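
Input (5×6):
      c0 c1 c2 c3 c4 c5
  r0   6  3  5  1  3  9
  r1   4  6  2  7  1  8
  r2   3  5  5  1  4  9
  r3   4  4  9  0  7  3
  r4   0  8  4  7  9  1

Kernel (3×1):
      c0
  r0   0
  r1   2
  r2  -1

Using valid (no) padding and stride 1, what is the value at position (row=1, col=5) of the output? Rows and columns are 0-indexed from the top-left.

The receptive field on the input at this output position is [8 / 9 / 3]. Elementwise product with the kernel and sum: 9·2 + 3·-1.

15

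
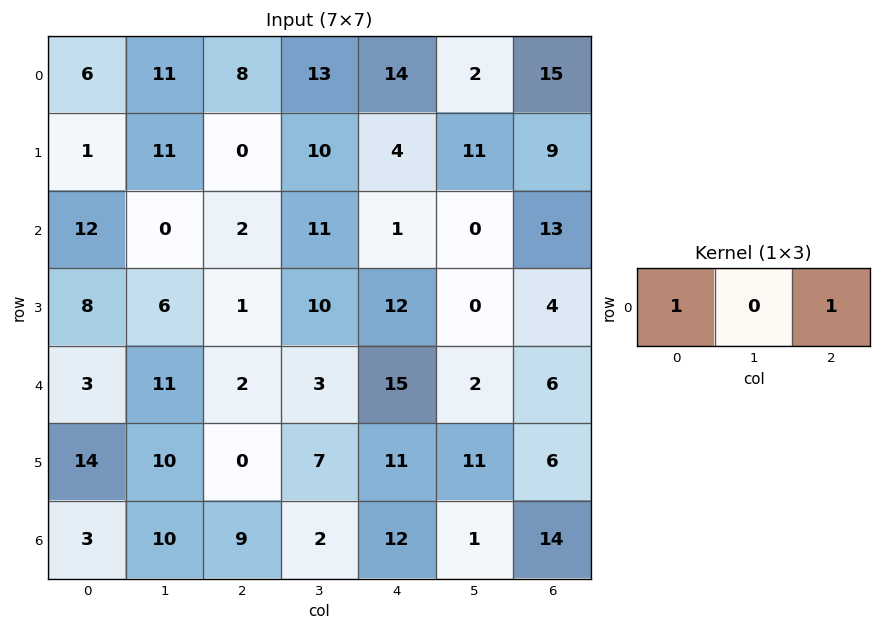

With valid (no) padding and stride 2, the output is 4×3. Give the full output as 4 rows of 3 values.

Output[0,0]: The receptive field on the input at this output position is [6 11 8]. Elementwise product with the kernel and sum: 6·1 + 8·1.

14 22 29
14 3 14
5 17 21
12 21 26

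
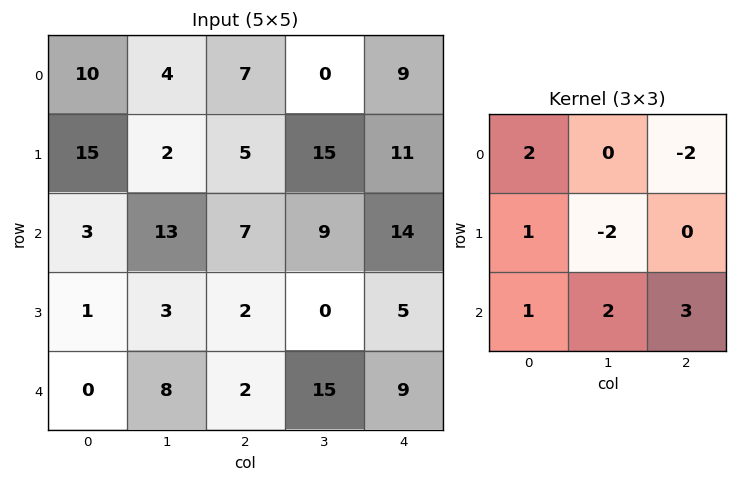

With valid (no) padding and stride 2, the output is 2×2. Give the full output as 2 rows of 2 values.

Output[0,0]: The receptive field on the input at this output position is [10 4 7 / 15 2 5 / 3 13 7]. Elementwise product with the kernel and sum: 10·2 + 7·-2 + 15·1 + 2·-2 + 3·1 + 13·2 + 7·3.

67 38
9 47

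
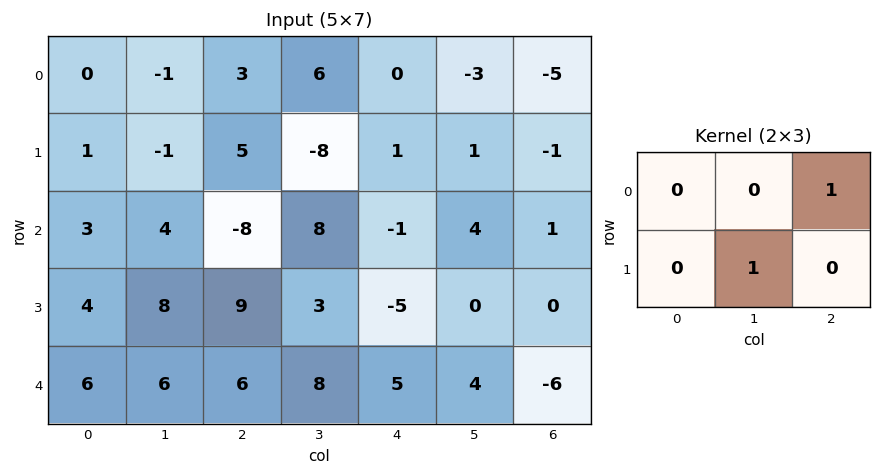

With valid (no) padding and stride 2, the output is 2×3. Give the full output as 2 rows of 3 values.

Output[0,0]: The receptive field on the input at this output position is [0 -1 3 / 1 -1 5]. Elementwise product with the kernel and sum: 3·1 + -1·1.

2 -8 -4
0 2 1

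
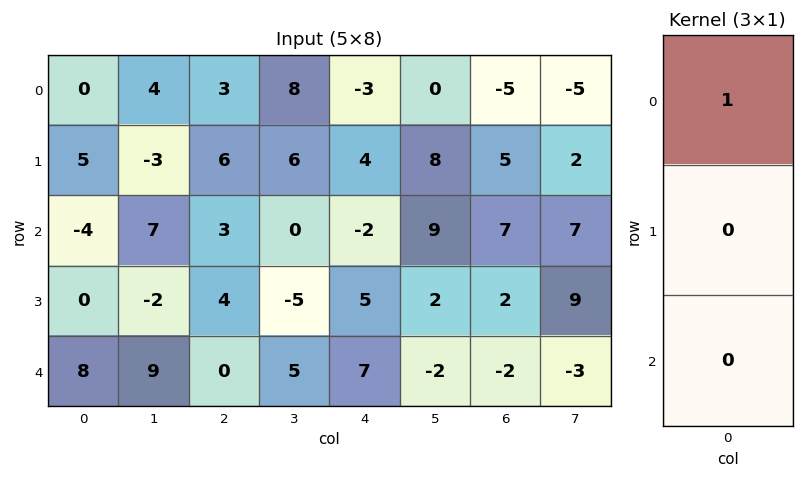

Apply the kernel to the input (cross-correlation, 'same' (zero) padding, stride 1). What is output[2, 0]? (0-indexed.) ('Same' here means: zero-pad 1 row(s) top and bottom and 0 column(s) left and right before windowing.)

The receptive field on the zero-padded input at this output position is [5 / -4 / 0]. Elementwise product with the kernel and sum: 5·1.

5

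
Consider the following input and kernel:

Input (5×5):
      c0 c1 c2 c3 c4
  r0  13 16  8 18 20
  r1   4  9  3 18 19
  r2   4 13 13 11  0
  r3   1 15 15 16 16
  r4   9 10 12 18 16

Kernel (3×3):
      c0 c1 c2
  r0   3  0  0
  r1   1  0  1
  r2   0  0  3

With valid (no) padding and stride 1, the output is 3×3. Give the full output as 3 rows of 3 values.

Output[0,0]: The receptive field on the input at this output position is [13 16 8 / 4 9 3 / 4 13 13]. Elementwise product with the kernel and sum: 13·3 + 4·1 + 3·1 + 13·3.

85 108 46
74 99 70
64 124 118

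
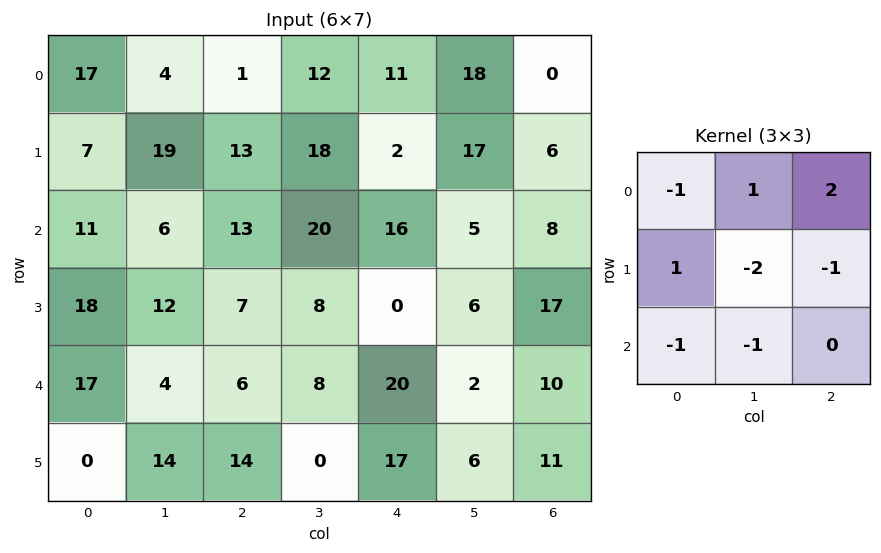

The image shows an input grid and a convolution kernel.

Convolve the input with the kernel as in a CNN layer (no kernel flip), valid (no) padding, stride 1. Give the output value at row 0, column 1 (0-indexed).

The receptive field on the input at this output position is [4 1 12 / 19 13 18 / 6 13 20]. Elementwise product with the kernel and sum: 4·-1 + 1·1 + 12·2 + 19·1 + 13·-2 + 18·-1 + 6·-1 + 13·-1.

-23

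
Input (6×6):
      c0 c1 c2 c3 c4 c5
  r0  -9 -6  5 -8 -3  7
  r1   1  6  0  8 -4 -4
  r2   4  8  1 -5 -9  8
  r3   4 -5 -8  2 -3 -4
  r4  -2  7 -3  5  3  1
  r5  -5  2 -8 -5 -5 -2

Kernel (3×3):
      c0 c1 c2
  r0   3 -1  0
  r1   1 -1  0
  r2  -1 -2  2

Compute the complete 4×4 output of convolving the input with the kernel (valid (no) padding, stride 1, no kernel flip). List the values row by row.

Output[0,0]: The receptive field on the input at this output position is [-9 -6 5 / 1 6 0 / 4 8 1]. Elementwise product with the kernel and sum: -9·3 + -6·-1 + 1·1 + 6·-1 + 4·-1 + 8·-2 + 1·2.
Output[0,1]: The receptive field on the input at this output position is [-6 5 -8 / 6 0 8 / 8 1 -5]. Elementwise product with the kernel and sum: -6·3 + 5·-1 + 6·1 + 0·-1 + 8·-1 + 1·-2 + -5·2.

-44 -37 6 30
-17 50 -4 28
-5 35 -3 -10
-7 7 -26 22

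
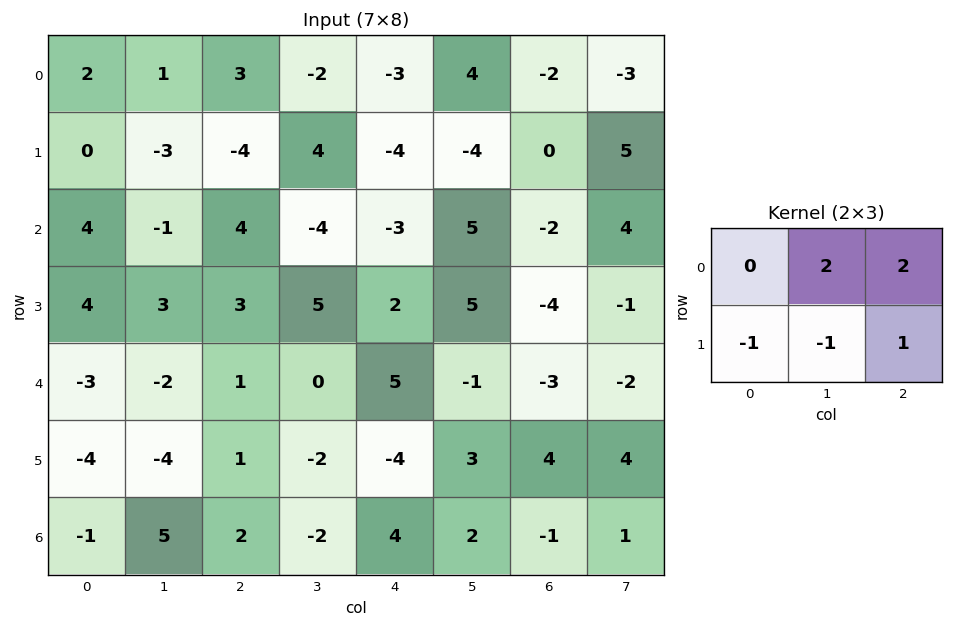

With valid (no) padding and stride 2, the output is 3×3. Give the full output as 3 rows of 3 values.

7 -14 12
2 -20 -5
7 7 -3

Output[0,0]: The receptive field on the input at this output position is [2 1 3 / 0 -3 -4]. Elementwise product with the kernel and sum: 1·2 + 3·2 + 0·-1 + -3·-1 + -4·1.
Output[0,1]: The receptive field on the input at this output position is [3 -2 -3 / -4 4 -4]. Elementwise product with the kernel and sum: -2·2 + -3·2 + -4·-1 + 4·-1 + -4·1.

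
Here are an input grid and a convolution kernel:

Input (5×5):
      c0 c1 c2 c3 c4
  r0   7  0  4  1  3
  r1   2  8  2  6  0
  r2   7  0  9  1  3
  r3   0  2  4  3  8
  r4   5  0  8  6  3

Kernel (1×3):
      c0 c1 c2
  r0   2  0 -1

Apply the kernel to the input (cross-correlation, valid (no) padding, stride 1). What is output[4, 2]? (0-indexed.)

13

The receptive field on the input at this output position is [8 6 3]. Elementwise product with the kernel and sum: 8·2 + 3·-1.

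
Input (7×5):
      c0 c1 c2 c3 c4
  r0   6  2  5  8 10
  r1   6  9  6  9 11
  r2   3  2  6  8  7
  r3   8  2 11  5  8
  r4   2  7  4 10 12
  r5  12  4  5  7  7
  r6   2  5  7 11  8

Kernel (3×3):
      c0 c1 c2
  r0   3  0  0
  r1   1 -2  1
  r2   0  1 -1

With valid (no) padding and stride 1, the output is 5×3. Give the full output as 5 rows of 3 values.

Output[0,0]: The receptive field on the input at this output position is [6 2 5 / 6 9 6 / 3 2 6]. Elementwise product with the kernel and sum: 6·3 + 6·1 + 9·-2 + 6·1 + 2·1 + 6·-1.

8 10 15
14 31 12
27 -15 25
15 13 29
13 18 13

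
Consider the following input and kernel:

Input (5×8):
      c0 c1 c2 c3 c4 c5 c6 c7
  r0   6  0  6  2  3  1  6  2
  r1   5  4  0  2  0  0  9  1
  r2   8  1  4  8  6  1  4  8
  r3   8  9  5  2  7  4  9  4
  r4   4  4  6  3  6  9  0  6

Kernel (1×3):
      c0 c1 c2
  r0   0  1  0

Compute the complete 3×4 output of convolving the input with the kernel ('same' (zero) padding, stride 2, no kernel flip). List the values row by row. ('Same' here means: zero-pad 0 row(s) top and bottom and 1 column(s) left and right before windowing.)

6 6 3 6
8 4 6 4
4 6 6 0

Output[0,0]: The receptive field on the zero-padded input at this output position is [0 6 0]. Elementwise product with the kernel and sum: 6·1.
Output[0,1]: The receptive field on the zero-padded input at this output position is [0 6 2]. Elementwise product with the kernel and sum: 6·1.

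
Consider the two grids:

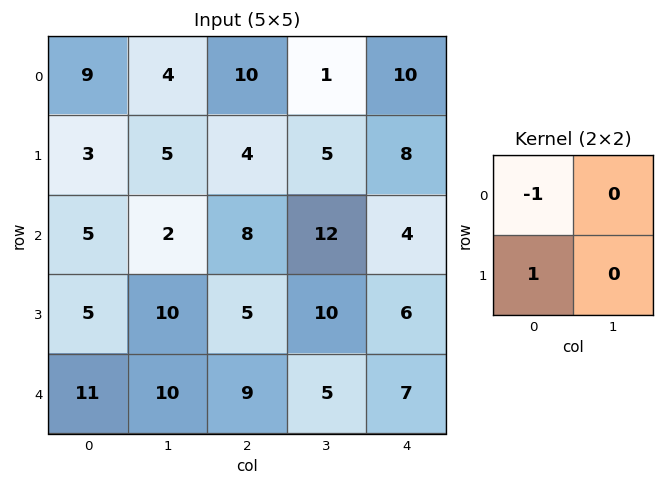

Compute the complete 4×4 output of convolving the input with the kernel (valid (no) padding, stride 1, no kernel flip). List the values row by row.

Output[0,0]: The receptive field on the input at this output position is [9 4 / 3 5]. Elementwise product with the kernel and sum: 9·-1 + 3·1.
Output[0,1]: The receptive field on the input at this output position is [4 10 / 5 4]. Elementwise product with the kernel and sum: 4·-1 + 5·1.

-6 1 -6 4
2 -3 4 7
0 8 -3 -2
6 0 4 -5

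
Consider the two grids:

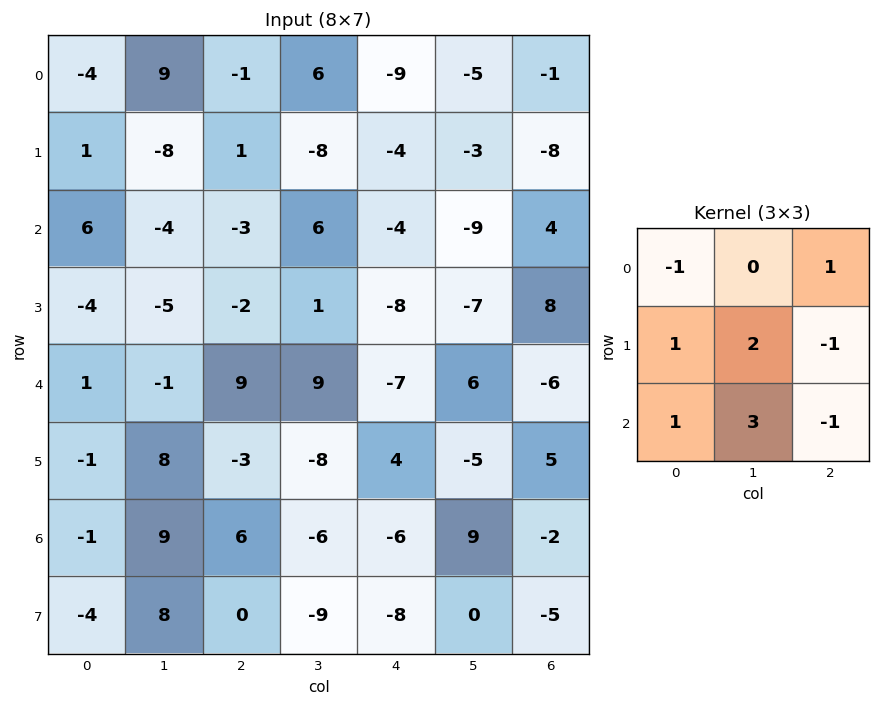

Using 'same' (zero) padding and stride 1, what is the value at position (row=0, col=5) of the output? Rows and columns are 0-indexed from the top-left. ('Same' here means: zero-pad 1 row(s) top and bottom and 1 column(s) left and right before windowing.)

-23

The receptive field on the zero-padded input at this output position is [0 0 0 / -9 -5 -1 / -4 -3 -8]. Elementwise product with the kernel and sum: 0·-1 + 0·1 + -9·1 + -5·2 + -1·-1 + -4·1 + -3·3 + -8·-1.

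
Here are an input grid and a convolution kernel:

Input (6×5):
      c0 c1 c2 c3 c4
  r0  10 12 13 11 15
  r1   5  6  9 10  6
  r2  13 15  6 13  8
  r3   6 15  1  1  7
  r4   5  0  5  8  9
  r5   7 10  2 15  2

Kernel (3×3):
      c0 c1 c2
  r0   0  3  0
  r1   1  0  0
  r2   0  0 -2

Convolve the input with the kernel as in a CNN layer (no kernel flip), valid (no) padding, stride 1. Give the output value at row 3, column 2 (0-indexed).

The receptive field on the input at this output position is [1 1 7 / 5 8 9 / 2 15 2]. Elementwise product with the kernel and sum: 1·3 + 5·1 + 2·-2.

4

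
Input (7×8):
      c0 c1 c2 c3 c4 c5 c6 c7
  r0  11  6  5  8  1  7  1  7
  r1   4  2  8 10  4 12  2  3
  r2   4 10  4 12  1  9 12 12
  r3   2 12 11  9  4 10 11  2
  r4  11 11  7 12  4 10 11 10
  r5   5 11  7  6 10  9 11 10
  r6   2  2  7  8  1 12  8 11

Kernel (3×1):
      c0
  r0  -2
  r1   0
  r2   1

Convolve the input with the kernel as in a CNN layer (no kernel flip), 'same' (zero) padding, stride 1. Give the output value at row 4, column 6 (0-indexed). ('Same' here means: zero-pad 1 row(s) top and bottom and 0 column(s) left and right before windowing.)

The receptive field on the zero-padded input at this output position is [11 / 11 / 11]. Elementwise product with the kernel and sum: 11·-2 + 11·1.

-11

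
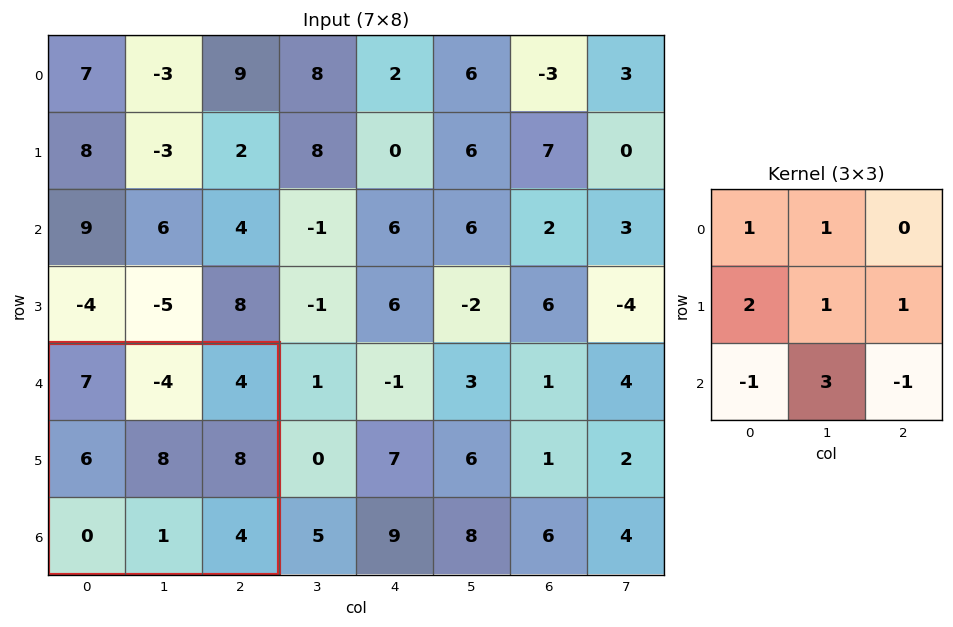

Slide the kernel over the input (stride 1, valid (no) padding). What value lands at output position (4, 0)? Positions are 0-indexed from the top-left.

30

The receptive field on the input at this output position is [7 -4 4 / 6 8 8 / 0 1 4]. Elementwise product with the kernel and sum: 7·1 + -4·1 + 6·2 + 8·1 + 8·1 + 0·-1 + 1·3 + 4·-1.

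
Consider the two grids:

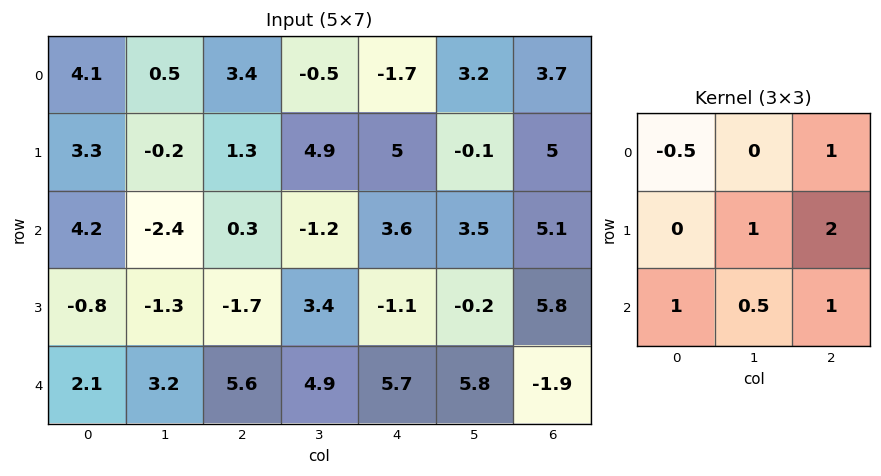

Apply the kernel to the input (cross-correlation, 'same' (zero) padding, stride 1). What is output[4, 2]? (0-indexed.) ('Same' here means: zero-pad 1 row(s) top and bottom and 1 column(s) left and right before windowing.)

The receptive field on the zero-padded input at this output position is [-1.3 -1.7 3.4 / 3.2 5.6 4.9 / 0 0 0]. Elementwise product with the kernel and sum: -1.3·-0.5 + 3.4·1 + 5.6·1 + 4.9·2 + 0·1 + 0·0.5 + 0·1.

19.45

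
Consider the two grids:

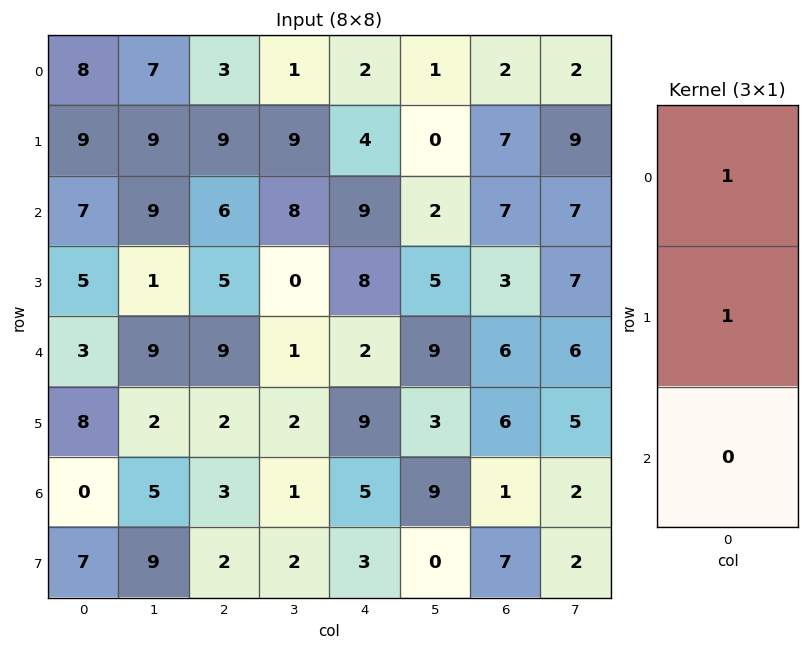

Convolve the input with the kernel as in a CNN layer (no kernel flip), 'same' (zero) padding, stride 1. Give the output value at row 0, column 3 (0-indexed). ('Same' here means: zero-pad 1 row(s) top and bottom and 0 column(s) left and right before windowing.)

The receptive field on the zero-padded input at this output position is [0 / 1 / 9]. Elementwise product with the kernel and sum: 0·1 + 1·1.

1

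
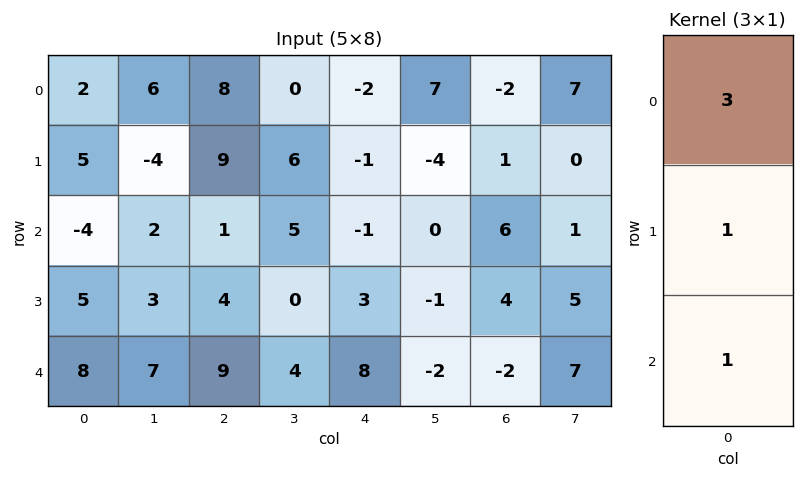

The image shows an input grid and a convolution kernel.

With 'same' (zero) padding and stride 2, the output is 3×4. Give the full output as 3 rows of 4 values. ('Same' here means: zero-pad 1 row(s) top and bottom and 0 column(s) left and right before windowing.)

7 17 -3 -1
16 32 -1 13
23 21 17 10

Output[0,0]: The receptive field on the zero-padded input at this output position is [0 / 2 / 5]. Elementwise product with the kernel and sum: 0·3 + 2·1 + 5·1.
Output[0,1]: The receptive field on the zero-padded input at this output position is [0 / 8 / 9]. Elementwise product with the kernel and sum: 0·3 + 8·1 + 9·1.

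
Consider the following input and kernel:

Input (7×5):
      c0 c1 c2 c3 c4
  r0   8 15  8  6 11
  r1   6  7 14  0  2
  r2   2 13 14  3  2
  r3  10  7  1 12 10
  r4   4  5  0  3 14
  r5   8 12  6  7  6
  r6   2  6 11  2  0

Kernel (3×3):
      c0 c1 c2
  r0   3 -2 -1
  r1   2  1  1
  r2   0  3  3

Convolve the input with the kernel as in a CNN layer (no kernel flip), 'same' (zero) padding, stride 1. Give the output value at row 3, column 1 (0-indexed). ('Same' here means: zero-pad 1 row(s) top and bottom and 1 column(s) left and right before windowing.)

The receptive field on the zero-padded input at this output position is [2 13 14 / 10 7 1 / 4 5 0]. Elementwise product with the kernel and sum: 2·3 + 13·-2 + 14·-1 + 10·2 + 7·1 + 1·1 + 5·3 + 0·3.

9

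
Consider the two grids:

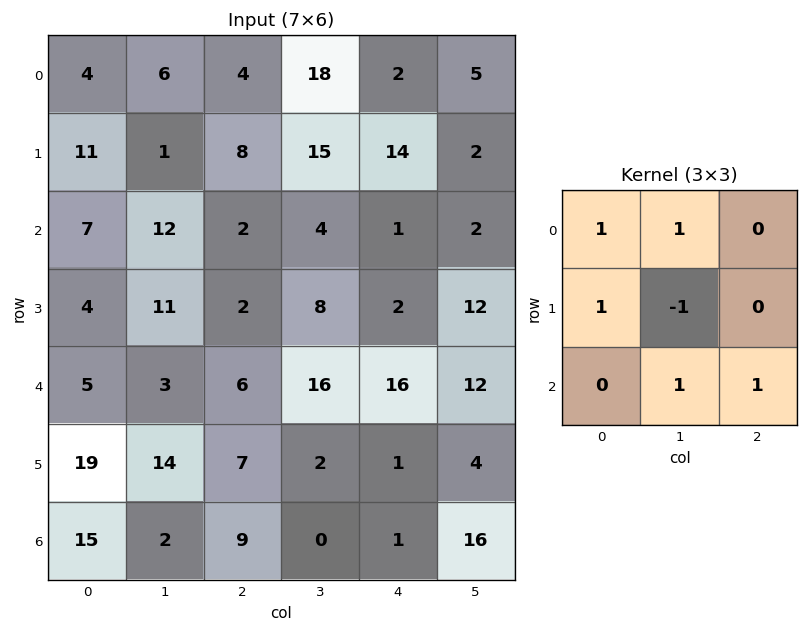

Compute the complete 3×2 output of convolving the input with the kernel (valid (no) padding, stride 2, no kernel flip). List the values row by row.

Output[0,0]: The receptive field on the input at this output position is [4 6 4 / 11 1 8 / 7 12 2]. Elementwise product with the kernel and sum: 4·1 + 6·1 + 11·1 + 1·-1 + 12·1 + 2·1.

34 20
21 32
24 28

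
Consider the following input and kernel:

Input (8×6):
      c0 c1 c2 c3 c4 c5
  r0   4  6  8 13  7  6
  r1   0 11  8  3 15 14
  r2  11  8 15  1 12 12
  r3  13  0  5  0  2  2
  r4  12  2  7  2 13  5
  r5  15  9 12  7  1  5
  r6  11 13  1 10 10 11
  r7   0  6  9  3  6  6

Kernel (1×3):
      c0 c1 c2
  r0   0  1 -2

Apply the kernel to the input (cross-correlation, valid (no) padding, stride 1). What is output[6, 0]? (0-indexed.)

The receptive field on the input at this output position is [11 13 1]. Elementwise product with the kernel and sum: 13·1 + 1·-2.

11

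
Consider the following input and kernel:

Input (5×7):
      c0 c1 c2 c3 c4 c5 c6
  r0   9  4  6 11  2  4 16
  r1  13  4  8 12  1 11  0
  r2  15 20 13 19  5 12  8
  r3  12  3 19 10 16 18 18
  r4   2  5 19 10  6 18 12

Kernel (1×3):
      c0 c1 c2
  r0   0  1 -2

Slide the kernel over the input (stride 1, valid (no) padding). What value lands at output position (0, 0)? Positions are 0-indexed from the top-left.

The receptive field on the input at this output position is [9 4 6]. Elementwise product with the kernel and sum: 4·1 + 6·-2.

-8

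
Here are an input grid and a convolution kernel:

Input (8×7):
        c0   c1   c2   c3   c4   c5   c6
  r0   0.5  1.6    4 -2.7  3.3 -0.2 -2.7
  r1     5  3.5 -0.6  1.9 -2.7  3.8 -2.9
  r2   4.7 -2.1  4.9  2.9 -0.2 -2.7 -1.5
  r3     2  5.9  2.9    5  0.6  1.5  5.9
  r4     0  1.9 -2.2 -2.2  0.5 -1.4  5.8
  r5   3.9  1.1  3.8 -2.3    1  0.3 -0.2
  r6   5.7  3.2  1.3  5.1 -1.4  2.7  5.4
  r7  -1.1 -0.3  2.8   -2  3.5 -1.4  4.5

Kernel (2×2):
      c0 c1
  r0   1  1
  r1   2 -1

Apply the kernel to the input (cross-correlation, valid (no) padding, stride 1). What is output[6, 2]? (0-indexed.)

14

The receptive field on the input at this output position is [1.3 5.1 / 2.8 -2]. Elementwise product with the kernel and sum: 1.3·1 + 5.1·1 + 2.8·2 + -2·-1.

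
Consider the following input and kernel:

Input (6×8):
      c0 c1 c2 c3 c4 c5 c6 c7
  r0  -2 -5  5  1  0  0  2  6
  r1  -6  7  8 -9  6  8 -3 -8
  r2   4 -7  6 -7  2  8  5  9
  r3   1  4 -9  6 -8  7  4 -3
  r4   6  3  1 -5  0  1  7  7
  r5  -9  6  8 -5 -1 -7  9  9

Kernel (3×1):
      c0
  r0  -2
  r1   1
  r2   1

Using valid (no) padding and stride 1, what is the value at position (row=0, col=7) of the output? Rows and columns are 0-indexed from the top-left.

The receptive field on the input at this output position is [6 / -8 / 9]. Elementwise product with the kernel and sum: 6·-2 + -8·1 + 9·1.

-11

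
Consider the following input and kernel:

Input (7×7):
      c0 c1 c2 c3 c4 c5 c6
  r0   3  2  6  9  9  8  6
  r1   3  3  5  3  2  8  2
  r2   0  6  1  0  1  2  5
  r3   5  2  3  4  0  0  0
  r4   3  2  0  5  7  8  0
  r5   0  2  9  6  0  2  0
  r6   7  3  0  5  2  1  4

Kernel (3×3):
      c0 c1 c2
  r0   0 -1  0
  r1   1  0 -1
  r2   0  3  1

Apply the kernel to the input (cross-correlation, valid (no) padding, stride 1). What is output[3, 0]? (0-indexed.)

The receptive field on the input at this output position is [5 2 3 / 3 2 0 / 0 2 9]. Elementwise product with the kernel and sum: 2·-1 + 3·1 + 0·-1 + 2·3 + 9·1.

16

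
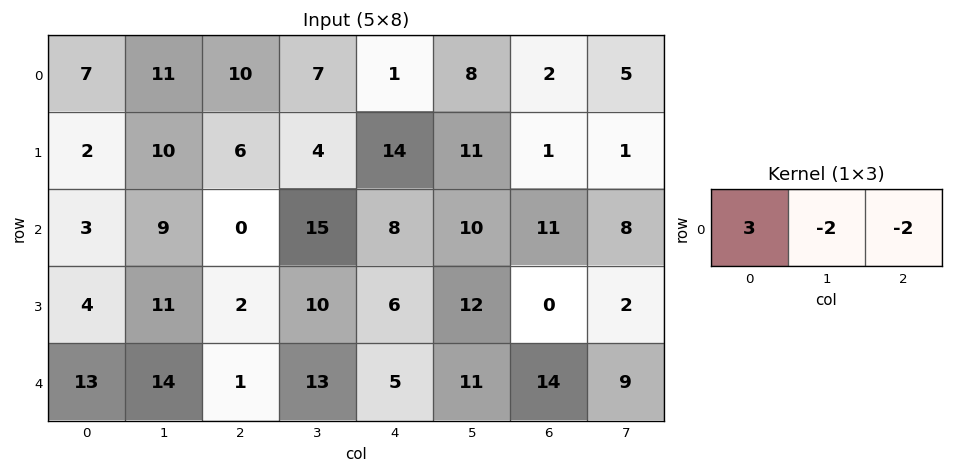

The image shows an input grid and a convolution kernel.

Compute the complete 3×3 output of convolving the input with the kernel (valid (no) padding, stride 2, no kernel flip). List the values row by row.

Output[0,0]: The receptive field on the input at this output position is [7 11 10]. Elementwise product with the kernel and sum: 7·3 + 11·-2 + 10·-2.
Output[0,1]: The receptive field on the input at this output position is [10 7 1]. Elementwise product with the kernel and sum: 10·3 + 7·-2 + 1·-2.

-21 14 -17
-9 -46 -18
9 -33 -35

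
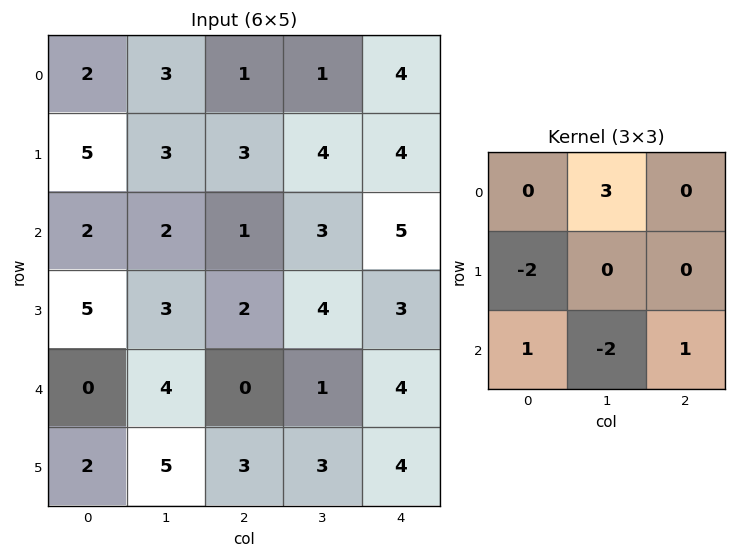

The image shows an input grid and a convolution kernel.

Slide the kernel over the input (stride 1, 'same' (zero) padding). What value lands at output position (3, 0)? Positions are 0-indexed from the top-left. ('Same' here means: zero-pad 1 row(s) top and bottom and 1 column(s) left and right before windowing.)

10

The receptive field on the zero-padded input at this output position is [0 2 2 / 0 5 3 / 0 0 4]. Elementwise product with the kernel and sum: 2·3 + 0·-2 + 0·1 + 0·-2 + 4·1.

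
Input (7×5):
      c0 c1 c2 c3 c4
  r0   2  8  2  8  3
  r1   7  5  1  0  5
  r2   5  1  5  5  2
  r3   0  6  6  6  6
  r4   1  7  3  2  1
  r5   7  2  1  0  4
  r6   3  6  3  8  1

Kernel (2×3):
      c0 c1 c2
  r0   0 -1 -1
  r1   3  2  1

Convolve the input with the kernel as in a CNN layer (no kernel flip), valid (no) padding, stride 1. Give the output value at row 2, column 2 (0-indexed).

29

The receptive field on the input at this output position is [5 5 2 / 6 6 6]. Elementwise product with the kernel and sum: 5·-1 + 2·-1 + 6·3 + 6·2 + 6·1.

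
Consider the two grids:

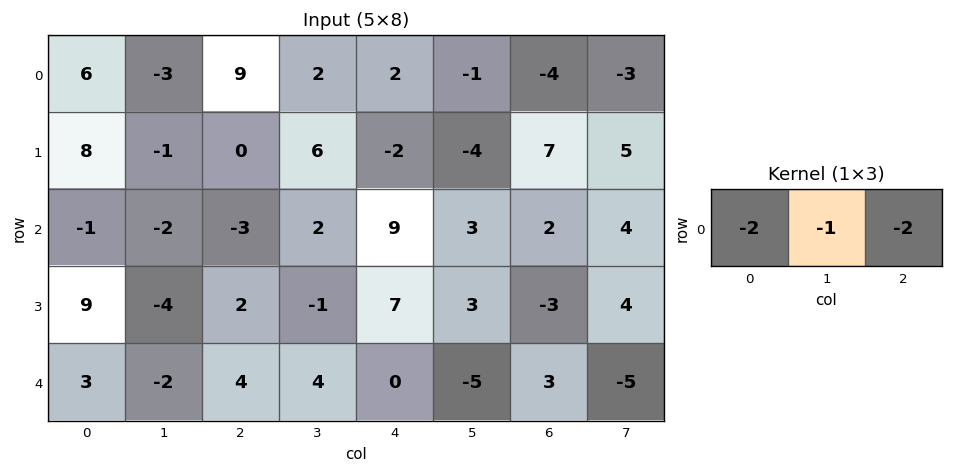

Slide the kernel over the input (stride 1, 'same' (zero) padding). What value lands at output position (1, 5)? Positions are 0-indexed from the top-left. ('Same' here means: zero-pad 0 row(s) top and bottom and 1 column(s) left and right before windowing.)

-6

The receptive field on the zero-padded input at this output position is [-2 -4 7]. Elementwise product with the kernel and sum: -2·-2 + -4·-1 + 7·-2.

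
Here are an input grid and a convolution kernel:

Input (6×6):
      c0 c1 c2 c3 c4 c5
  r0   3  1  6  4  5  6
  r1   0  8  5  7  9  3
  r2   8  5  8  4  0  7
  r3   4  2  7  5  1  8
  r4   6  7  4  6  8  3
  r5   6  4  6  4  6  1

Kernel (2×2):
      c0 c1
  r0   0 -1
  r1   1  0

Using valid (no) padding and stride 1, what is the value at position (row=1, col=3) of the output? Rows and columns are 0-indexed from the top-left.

-5

The receptive field on the input at this output position is [7 9 / 4 0]. Elementwise product with the kernel and sum: 9·-1 + 4·1.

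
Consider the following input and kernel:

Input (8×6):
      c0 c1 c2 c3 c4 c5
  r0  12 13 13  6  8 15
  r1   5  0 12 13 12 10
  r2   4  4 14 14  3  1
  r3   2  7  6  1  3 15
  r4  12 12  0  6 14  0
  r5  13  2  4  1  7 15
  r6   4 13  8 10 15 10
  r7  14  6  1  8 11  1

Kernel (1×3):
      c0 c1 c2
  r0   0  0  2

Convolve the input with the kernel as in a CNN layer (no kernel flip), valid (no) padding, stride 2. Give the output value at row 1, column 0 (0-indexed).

The receptive field on the input at this output position is [4 4 14]. Elementwise product with the kernel and sum: 14·2.

28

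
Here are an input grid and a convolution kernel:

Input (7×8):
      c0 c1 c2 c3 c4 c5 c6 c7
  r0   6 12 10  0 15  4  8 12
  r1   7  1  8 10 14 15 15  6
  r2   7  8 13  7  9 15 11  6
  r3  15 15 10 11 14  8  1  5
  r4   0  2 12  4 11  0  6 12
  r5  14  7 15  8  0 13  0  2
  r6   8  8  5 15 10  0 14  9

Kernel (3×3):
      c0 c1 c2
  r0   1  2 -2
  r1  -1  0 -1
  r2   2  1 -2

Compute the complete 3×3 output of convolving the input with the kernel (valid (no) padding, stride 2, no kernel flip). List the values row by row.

-9 -27 -11
-50 -9 12
-35 -12 -9

Output[0,0]: The receptive field on the input at this output position is [6 12 10 / 7 1 8 / 7 8 13]. Elementwise product with the kernel and sum: 6·1 + 12·2 + 10·-2 + 7·-1 + 8·-1 + 7·2 + 8·1 + 13·-2.
Output[0,1]: The receptive field on the input at this output position is [10 0 15 / 8 10 14 / 13 7 9]. Elementwise product with the kernel and sum: 10·1 + 0·2 + 15·-2 + 8·-1 + 14·-1 + 13·2 + 7·1 + 9·-2.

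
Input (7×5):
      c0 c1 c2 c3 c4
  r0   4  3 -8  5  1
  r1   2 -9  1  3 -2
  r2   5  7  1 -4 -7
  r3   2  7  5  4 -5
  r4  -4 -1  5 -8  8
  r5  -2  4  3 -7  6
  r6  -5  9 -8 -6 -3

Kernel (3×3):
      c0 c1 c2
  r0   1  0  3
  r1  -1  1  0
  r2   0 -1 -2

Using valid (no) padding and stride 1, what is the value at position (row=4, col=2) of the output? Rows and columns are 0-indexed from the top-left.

31

The receptive field on the input at this output position is [5 -8 8 / 3 -7 6 / -8 -6 -3]. Elementwise product with the kernel and sum: 5·1 + 8·3 + 3·-1 + -7·1 + -6·-1 + -3·-2.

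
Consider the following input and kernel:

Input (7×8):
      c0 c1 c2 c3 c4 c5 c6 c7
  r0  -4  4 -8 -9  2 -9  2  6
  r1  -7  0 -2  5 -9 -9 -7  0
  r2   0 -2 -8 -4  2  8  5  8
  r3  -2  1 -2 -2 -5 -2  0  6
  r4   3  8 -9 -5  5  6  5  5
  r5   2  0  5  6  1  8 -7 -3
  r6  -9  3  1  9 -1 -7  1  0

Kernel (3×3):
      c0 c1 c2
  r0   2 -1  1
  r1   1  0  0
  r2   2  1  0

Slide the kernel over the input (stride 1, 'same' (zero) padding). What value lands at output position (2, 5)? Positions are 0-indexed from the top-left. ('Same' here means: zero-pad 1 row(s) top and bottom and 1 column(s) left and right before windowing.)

-26

The receptive field on the zero-padded input at this output position is [-9 -9 -7 / 2 8 5 / -5 -2 0]. Elementwise product with the kernel and sum: -9·2 + -9·-1 + -7·1 + 2·1 + -5·2 + -2·1.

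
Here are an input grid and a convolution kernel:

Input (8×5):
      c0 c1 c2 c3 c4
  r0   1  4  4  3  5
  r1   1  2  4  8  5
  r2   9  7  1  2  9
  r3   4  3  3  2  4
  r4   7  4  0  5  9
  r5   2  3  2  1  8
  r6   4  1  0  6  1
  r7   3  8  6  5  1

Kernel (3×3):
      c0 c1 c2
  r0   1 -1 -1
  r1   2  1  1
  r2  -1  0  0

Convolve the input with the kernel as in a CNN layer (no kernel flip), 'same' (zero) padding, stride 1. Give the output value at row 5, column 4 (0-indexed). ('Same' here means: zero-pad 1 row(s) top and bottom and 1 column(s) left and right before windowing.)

The receptive field on the zero-padded input at this output position is [5 9 0 / 1 8 0 / 6 1 0]. Elementwise product with the kernel and sum: 5·1 + 9·-1 + 0·-1 + 1·2 + 8·1 + 0·1 + 6·-1.

0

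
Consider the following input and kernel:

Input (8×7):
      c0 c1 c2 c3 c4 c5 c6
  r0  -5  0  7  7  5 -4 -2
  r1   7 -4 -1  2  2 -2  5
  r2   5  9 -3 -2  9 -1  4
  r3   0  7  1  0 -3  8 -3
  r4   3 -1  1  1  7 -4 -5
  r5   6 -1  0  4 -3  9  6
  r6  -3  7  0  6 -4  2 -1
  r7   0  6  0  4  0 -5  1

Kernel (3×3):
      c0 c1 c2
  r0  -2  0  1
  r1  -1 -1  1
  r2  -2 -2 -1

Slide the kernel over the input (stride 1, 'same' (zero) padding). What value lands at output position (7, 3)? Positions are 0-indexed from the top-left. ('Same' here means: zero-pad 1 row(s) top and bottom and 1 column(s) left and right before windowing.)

The receptive field on the zero-padded input at this output position is [0 6 -4 / 0 4 0 / 0 0 0]. Elementwise product with the kernel and sum: 0·-2 + -4·1 + 0·-1 + 4·-1 + 0·1 + 0·-2 + 0·-2 + 0·-1.

-8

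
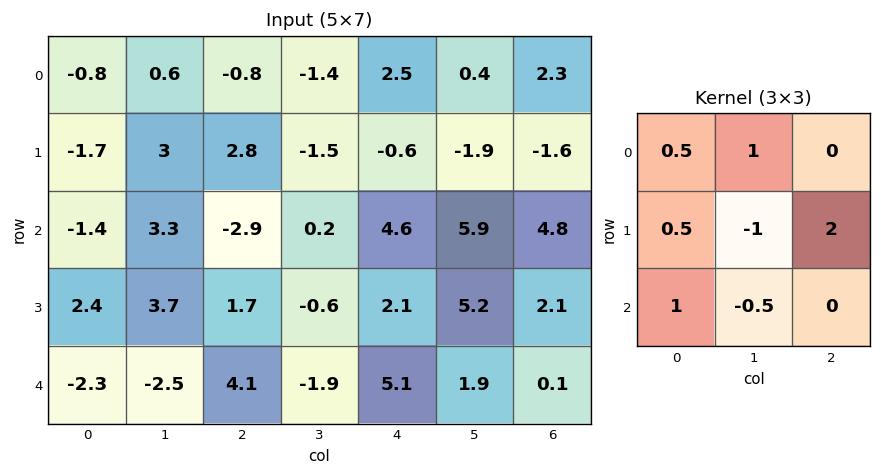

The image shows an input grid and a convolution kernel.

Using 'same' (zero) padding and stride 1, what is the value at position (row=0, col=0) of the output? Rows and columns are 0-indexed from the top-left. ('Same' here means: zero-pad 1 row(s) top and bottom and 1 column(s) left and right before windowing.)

2.85

The receptive field on the zero-padded input at this output position is [0 0 0 / 0 -0.8 0.6 / 0 -1.7 3]. Elementwise product with the kernel and sum: 0·0.5 + 0·1 + 0·0.5 + -0.8·-1 + 0.6·2 + 0·1 + -1.7·-0.5.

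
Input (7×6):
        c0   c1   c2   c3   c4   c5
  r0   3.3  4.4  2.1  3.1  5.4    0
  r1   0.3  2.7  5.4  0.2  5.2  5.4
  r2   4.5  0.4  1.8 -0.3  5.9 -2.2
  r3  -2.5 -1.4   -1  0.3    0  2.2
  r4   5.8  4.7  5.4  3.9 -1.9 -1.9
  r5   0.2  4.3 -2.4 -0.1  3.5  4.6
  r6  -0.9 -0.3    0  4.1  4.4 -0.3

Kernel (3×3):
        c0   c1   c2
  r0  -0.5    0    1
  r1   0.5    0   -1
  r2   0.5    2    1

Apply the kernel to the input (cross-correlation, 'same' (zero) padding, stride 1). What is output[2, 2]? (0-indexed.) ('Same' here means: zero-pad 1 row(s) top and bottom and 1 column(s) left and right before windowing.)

The receptive field on the zero-padded input at this output position is [2.7 5.4 0.2 / 0.4 1.8 -0.3 / -1.4 -1 0.3]. Elementwise product with the kernel and sum: 2.7·-0.5 + 0.2·1 + 0.4·0.5 + -0.3·-1 + -1.4·0.5 + -1·2 + 0.3·1.

-3.05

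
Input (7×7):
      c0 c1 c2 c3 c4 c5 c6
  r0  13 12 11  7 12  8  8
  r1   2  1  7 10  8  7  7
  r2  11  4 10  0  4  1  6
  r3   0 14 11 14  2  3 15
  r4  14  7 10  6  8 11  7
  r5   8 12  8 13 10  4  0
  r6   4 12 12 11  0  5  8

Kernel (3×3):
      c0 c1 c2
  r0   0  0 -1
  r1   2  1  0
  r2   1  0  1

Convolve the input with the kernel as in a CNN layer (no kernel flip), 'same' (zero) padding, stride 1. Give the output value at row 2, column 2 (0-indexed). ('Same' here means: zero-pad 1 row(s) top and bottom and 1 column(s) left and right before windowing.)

36

The receptive field on the zero-padded input at this output position is [1 7 10 / 4 10 0 / 14 11 14]. Elementwise product with the kernel and sum: 10·-1 + 4·2 + 10·1 + 14·1 + 14·1.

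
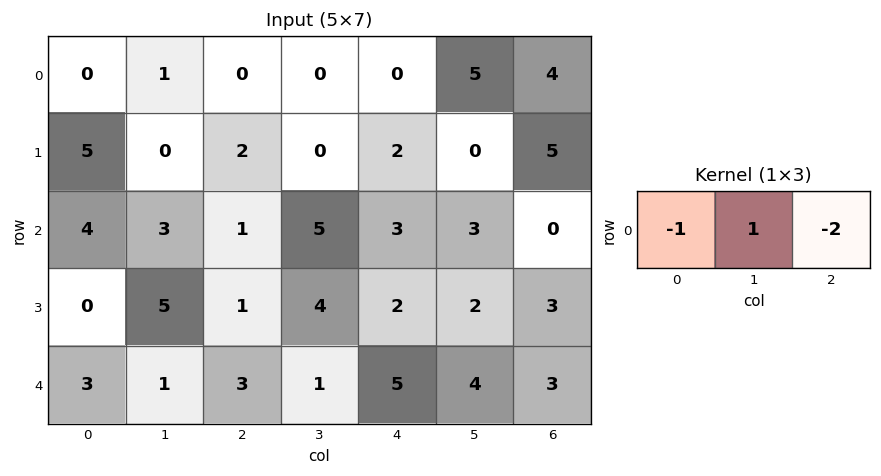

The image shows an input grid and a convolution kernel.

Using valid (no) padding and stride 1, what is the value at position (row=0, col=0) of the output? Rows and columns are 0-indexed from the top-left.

1

The receptive field on the input at this output position is [0 1 0]. Elementwise product with the kernel and sum: 0·-1 + 1·1 + 0·-2.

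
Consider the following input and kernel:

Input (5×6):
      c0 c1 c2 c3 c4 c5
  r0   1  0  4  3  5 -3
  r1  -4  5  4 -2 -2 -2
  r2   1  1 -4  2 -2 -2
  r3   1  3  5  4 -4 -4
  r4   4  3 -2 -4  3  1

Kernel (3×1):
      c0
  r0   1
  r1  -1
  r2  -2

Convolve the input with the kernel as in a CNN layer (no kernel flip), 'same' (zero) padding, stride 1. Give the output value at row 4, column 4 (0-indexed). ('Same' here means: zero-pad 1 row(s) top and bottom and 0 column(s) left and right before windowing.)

-7

The receptive field on the zero-padded input at this output position is [-4 / 3 / 0]. Elementwise product with the kernel and sum: -4·1 + 3·-1 + 0·-2.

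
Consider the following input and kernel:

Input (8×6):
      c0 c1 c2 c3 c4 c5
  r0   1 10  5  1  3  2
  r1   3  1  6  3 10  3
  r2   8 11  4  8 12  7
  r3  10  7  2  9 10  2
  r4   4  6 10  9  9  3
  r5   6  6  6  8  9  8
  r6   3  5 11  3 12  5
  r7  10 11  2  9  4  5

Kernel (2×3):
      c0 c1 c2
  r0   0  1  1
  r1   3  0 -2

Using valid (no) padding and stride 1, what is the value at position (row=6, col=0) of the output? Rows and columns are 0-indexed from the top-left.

42

The receptive field on the input at this output position is [3 5 11 / 10 11 2]. Elementwise product with the kernel and sum: 5·1 + 11·1 + 10·3 + 2·-2.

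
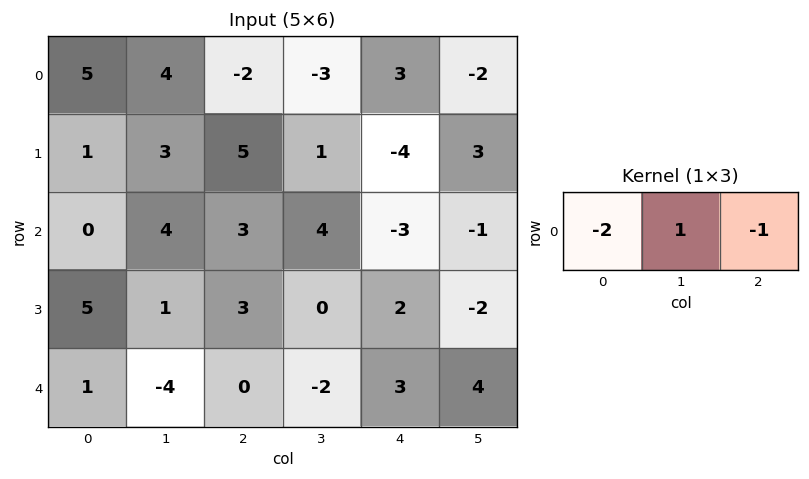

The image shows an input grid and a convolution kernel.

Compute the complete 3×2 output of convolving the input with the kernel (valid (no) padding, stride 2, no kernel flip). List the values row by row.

-4 -2
1 1
-6 -5

Output[0,0]: The receptive field on the input at this output position is [5 4 -2]. Elementwise product with the kernel and sum: 5·-2 + 4·1 + -2·-1.
Output[0,1]: The receptive field on the input at this output position is [-2 -3 3]. Elementwise product with the kernel and sum: -2·-2 + -3·1 + 3·-1.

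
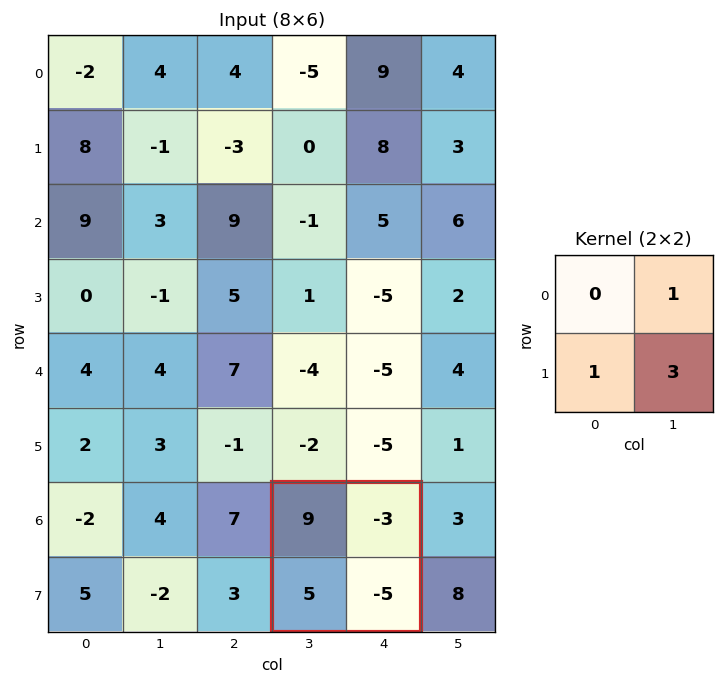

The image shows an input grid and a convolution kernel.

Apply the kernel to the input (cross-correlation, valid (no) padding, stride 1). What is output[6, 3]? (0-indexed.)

The receptive field on the input at this output position is [9 -3 / 5 -5]. Elementwise product with the kernel and sum: -3·1 + 5·1 + -5·3.

-13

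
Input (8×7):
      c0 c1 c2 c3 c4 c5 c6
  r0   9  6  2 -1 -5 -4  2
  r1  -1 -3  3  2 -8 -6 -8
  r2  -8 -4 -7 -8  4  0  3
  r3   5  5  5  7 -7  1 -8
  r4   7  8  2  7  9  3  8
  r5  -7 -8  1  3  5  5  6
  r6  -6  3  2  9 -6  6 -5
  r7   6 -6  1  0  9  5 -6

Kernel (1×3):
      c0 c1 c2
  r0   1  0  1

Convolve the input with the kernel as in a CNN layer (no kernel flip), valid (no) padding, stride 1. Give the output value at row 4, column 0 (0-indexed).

The receptive field on the input at this output position is [7 8 2]. Elementwise product with the kernel and sum: 7·1 + 2·1.

9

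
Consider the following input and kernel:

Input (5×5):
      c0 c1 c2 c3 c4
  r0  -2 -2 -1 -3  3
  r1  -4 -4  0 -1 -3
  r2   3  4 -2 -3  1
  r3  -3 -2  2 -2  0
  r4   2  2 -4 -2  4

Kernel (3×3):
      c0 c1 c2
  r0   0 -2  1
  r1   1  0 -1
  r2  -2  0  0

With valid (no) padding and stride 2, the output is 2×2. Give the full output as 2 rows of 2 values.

Output[0,0]: The receptive field on the input at this output position is [-2 -2 -1 / -4 -4 0 / 3 4 -2]. Elementwise product with the kernel and sum: -2·-2 + -1·1 + -4·1 + 0·-1 + 3·-2.

-7 16
-19 17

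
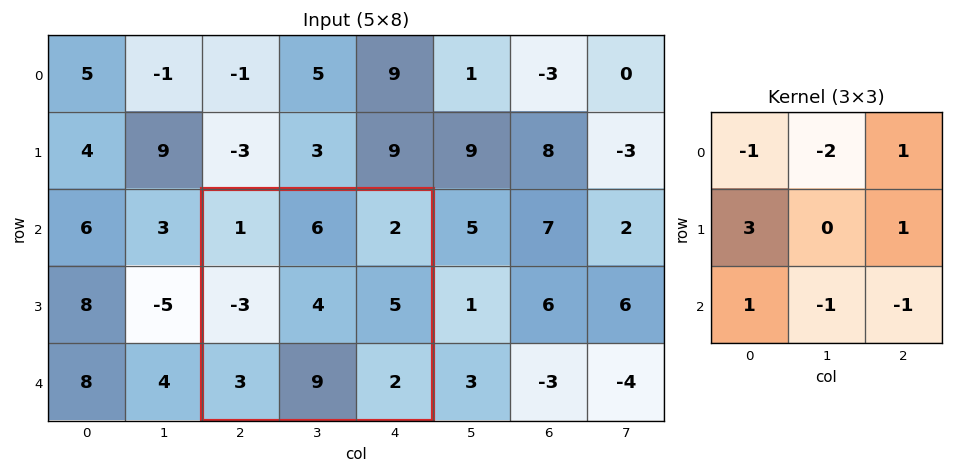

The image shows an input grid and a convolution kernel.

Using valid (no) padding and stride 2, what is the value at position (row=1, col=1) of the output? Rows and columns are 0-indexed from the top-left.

-23

The receptive field on the input at this output position is [1 6 2 / -3 4 5 / 3 9 2]. Elementwise product with the kernel and sum: 1·-1 + 6·-2 + 2·1 + -3·3 + 5·1 + 3·1 + 9·-1 + 2·-1.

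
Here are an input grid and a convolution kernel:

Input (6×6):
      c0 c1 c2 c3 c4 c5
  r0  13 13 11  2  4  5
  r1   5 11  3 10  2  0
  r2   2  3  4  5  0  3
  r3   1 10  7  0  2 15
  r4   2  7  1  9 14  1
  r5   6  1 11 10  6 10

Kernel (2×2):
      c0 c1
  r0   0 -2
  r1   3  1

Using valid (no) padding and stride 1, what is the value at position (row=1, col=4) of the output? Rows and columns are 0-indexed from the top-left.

3

The receptive field on the input at this output position is [2 0 / 0 3]. Elementwise product with the kernel and sum: 0·-2 + 0·3 + 3·1.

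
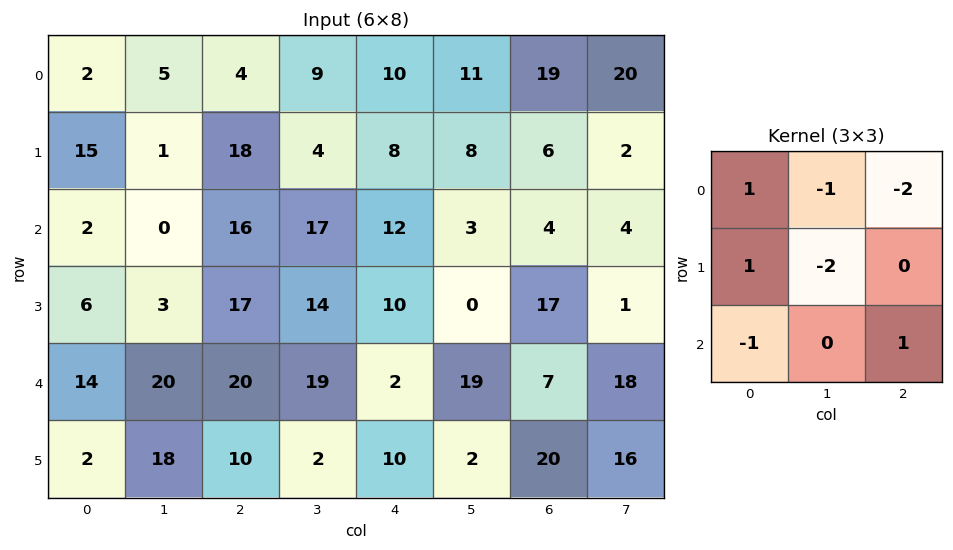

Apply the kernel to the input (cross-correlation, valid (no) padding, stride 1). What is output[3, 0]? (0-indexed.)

The receptive field on the input at this output position is [6 3 17 / 14 20 20 / 2 18 10]. Elementwise product with the kernel and sum: 6·1 + 3·-1 + 17·-2 + 14·1 + 20·-2 + 2·-1 + 10·1.

-49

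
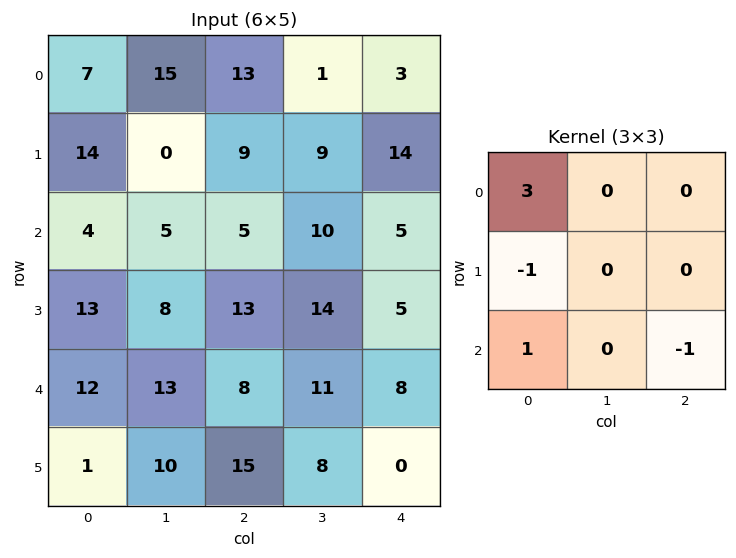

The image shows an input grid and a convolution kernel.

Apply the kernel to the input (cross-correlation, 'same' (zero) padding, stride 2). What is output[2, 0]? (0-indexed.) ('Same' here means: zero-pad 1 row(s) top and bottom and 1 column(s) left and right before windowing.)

-10

The receptive field on the zero-padded input at this output position is [0 13 8 / 0 12 13 / 0 1 10]. Elementwise product with the kernel and sum: 0·3 + 0·-1 + 0·1 + 10·-1.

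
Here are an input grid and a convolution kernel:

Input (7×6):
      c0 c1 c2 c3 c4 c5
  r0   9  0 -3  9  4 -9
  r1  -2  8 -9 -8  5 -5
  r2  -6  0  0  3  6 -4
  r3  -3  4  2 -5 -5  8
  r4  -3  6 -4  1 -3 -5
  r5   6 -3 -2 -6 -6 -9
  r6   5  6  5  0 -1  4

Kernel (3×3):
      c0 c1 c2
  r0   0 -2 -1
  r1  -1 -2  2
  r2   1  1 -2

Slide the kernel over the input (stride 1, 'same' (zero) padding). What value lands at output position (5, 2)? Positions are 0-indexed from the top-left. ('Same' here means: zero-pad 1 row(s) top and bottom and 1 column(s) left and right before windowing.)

The receptive field on the zero-padded input at this output position is [6 -4 1 / -3 -2 -6 / 6 5 0]. Elementwise product with the kernel and sum: -4·-2 + 1·-1 + -3·-1 + -2·-2 + -6·2 + 6·1 + 5·1 + 0·-2.

13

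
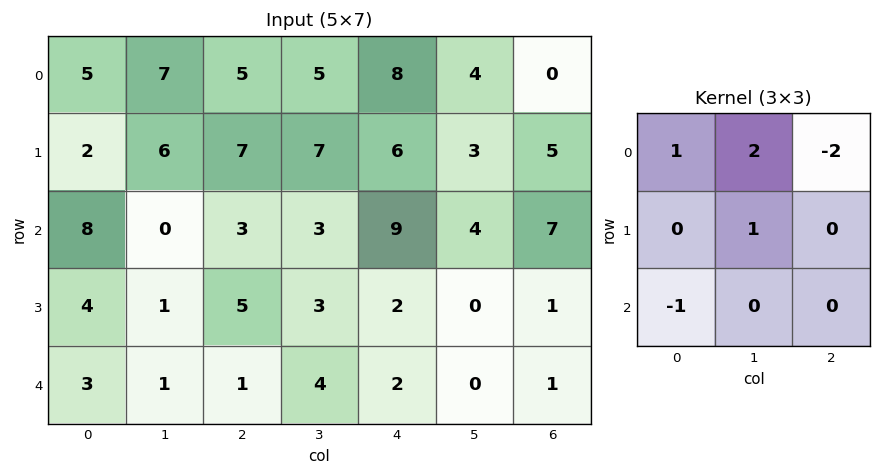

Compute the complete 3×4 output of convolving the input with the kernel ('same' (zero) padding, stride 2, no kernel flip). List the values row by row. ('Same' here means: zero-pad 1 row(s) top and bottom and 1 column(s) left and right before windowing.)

Output[0,0]: The receptive field on the zero-padded input at this output position is [0 0 0 / 0 5 7 / 0 2 6]. Elementwise product with the kernel and sum: 0·1 + 0·2 + 0·-2 + 5·1 + 0·-1.
Output[0,1]: The receptive field on the zero-padded input at this output position is [0 0 0 / 7 5 5 / 6 7 7]. Elementwise product with the kernel and sum: 0·1 + 0·2 + 0·-2 + 5·1 + 6·-1.

5 -1 1 -3
0 8 19 20
9 6 9 3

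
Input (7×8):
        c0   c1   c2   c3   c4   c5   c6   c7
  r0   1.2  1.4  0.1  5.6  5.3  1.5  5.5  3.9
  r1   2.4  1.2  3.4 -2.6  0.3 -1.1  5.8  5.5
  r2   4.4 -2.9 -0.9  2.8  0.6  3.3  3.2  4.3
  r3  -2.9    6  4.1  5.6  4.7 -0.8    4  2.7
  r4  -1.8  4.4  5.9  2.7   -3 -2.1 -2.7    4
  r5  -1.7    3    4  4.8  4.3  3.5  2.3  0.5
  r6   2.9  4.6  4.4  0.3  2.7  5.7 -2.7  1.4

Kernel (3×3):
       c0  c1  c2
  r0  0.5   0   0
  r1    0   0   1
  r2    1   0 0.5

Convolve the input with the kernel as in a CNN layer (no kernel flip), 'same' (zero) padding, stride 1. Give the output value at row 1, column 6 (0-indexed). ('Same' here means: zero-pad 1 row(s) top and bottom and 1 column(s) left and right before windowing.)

The receptive field on the zero-padded input at this output position is [1.5 5.5 3.9 / -1.1 5.8 5.5 / 3.3 3.2 4.3]. Elementwise product with the kernel and sum: 1.5·0.5 + 5.5·1 + 3.3·1 + 4.3·0.5.

11.7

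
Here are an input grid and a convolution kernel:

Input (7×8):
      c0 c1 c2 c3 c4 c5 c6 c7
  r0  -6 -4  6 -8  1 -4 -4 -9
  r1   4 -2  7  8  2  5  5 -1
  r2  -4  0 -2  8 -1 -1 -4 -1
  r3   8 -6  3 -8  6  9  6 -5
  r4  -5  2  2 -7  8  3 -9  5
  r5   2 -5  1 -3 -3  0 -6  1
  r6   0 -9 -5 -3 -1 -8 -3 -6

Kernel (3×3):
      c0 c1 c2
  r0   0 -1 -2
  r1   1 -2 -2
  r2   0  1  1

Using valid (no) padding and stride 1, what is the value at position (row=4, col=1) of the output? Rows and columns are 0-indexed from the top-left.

3

The receptive field on the input at this output position is [2 2 -7 / -5 1 -3 / -9 -5 -3]. Elementwise product with the kernel and sum: 2·-1 + -7·-2 + -5·1 + 1·-2 + -3·-2 + -5·1 + -3·1.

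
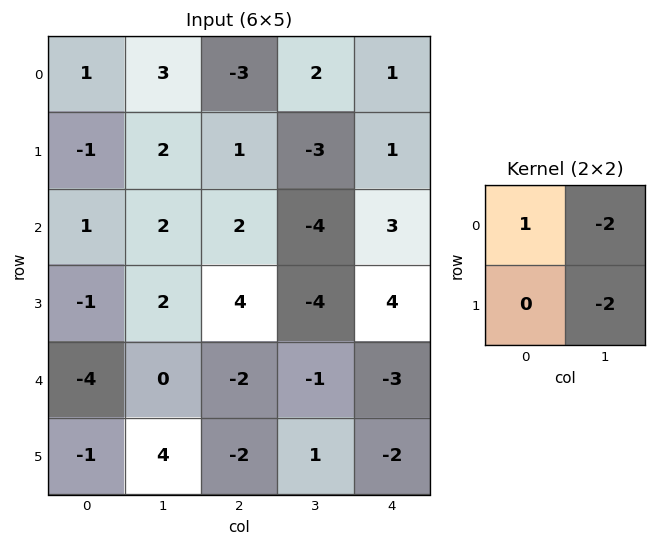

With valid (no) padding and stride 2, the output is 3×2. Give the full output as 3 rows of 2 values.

-9 -1
-7 18
-12 -2

Output[0,0]: The receptive field on the input at this output position is [1 3 / -1 2]. Elementwise product with the kernel and sum: 1·1 + 3·-2 + 2·-2.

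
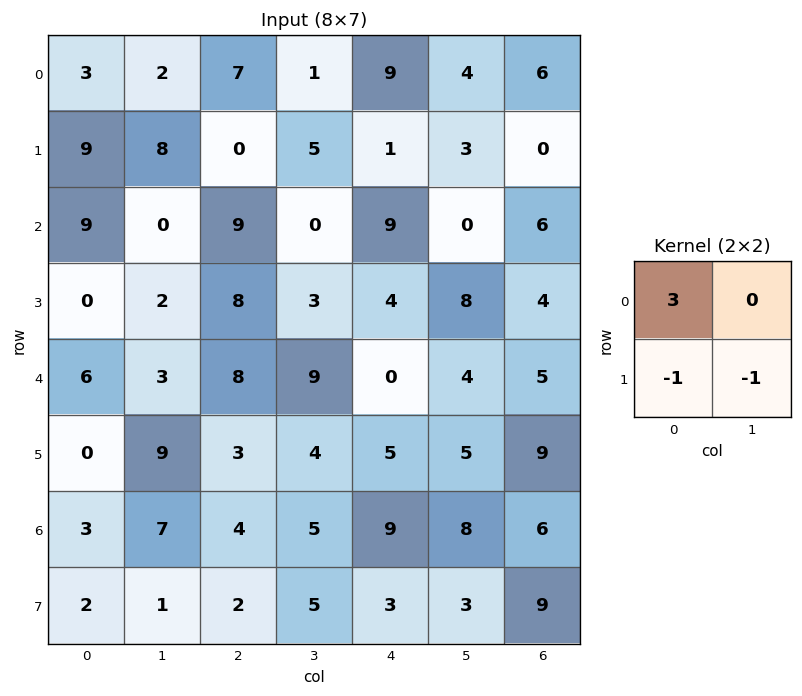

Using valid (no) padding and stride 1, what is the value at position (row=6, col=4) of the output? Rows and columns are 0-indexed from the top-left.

The receptive field on the input at this output position is [9 8 / 3 3]. Elementwise product with the kernel and sum: 9·3 + 3·-1 + 3·-1.

21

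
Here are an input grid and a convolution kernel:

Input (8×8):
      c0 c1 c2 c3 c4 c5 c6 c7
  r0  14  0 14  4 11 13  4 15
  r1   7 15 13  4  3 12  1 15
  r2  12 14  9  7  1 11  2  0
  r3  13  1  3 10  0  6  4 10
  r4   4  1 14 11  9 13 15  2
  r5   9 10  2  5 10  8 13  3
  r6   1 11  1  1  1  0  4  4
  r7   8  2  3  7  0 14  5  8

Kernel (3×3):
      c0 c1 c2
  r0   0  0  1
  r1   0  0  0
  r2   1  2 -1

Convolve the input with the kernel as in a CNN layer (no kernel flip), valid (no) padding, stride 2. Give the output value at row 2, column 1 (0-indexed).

The receptive field on the input at this output position is [14 11 9 / 2 5 10 / 1 1 1]. Elementwise product with the kernel and sum: 9·1 + 1·1 + 1·2 + 1·-1.

11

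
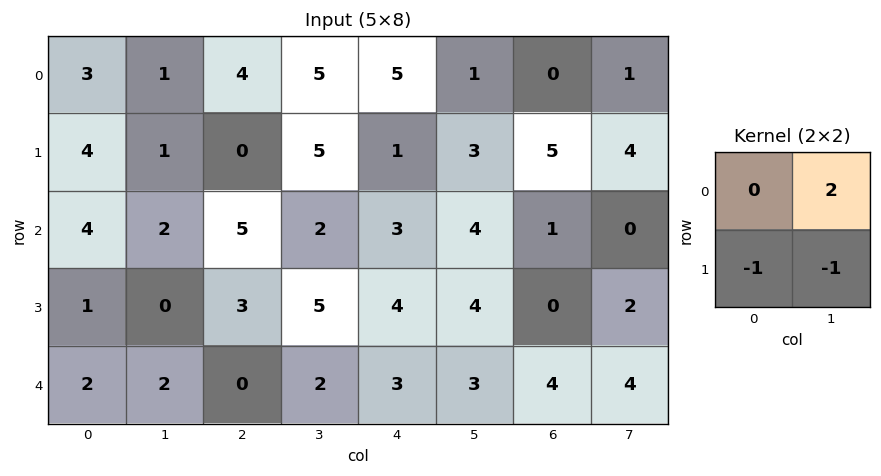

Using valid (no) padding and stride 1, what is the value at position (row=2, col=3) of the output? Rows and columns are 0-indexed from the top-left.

-3

The receptive field on the input at this output position is [2 3 / 5 4]. Elementwise product with the kernel and sum: 3·2 + 5·-1 + 4·-1.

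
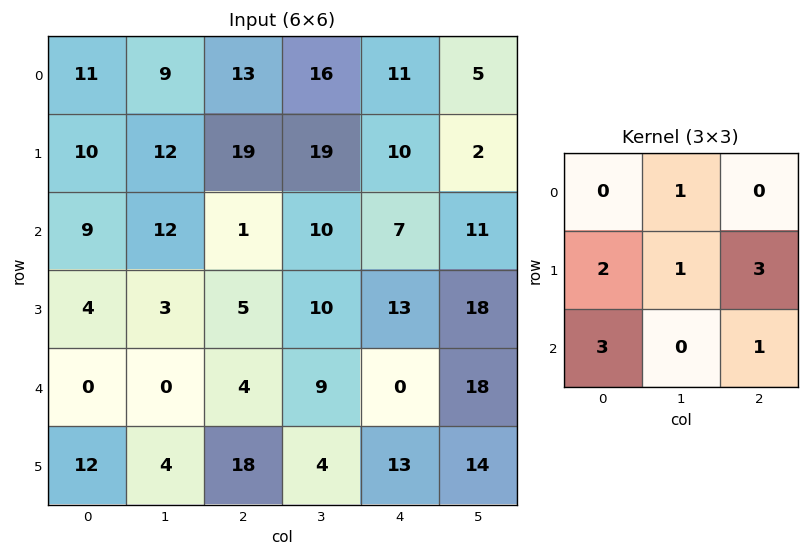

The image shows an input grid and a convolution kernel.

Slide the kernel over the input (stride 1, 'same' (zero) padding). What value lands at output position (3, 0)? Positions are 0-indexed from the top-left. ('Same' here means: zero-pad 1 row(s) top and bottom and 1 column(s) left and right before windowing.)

22

The receptive field on the zero-padded input at this output position is [0 9 12 / 0 4 3 / 0 0 0]. Elementwise product with the kernel and sum: 9·1 + 0·2 + 4·1 + 3·3 + 0·3 + 0·1.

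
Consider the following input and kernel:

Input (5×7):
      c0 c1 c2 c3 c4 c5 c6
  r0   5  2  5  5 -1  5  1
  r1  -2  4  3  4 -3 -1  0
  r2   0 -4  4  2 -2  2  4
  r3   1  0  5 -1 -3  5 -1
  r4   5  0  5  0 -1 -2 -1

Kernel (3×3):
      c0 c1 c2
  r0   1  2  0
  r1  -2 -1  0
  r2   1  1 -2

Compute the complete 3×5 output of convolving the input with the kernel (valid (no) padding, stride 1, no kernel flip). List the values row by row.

-3 -3 15 -6 8
1 21 11 -18 1
-15 4 6 6 2

Output[0,0]: The receptive field on the input at this output position is [5 2 5 / -2 4 3 / 0 -4 4]. Elementwise product with the kernel and sum: 5·1 + 2·2 + -2·-2 + 4·-1 + 0·1 + -4·1 + 4·-2.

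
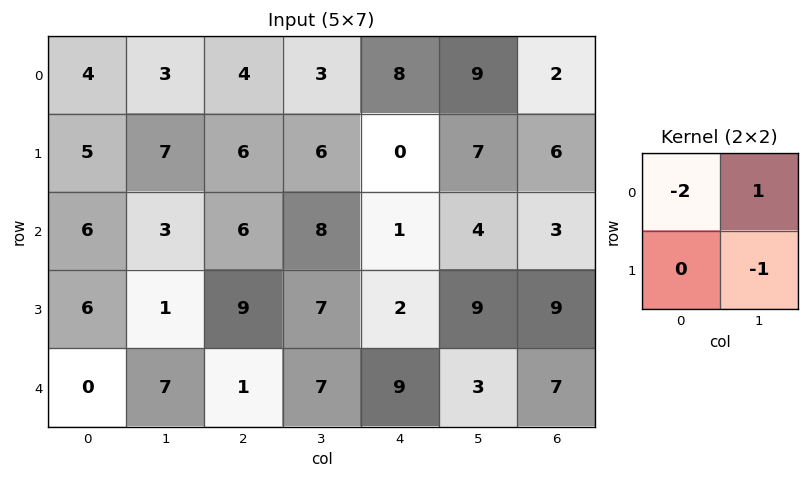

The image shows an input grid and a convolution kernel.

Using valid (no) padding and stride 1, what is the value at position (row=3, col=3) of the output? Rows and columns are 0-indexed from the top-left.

The receptive field on the input at this output position is [7 2 / 7 9]. Elementwise product with the kernel and sum: 7·-2 + 2·1 + 9·-1.

-21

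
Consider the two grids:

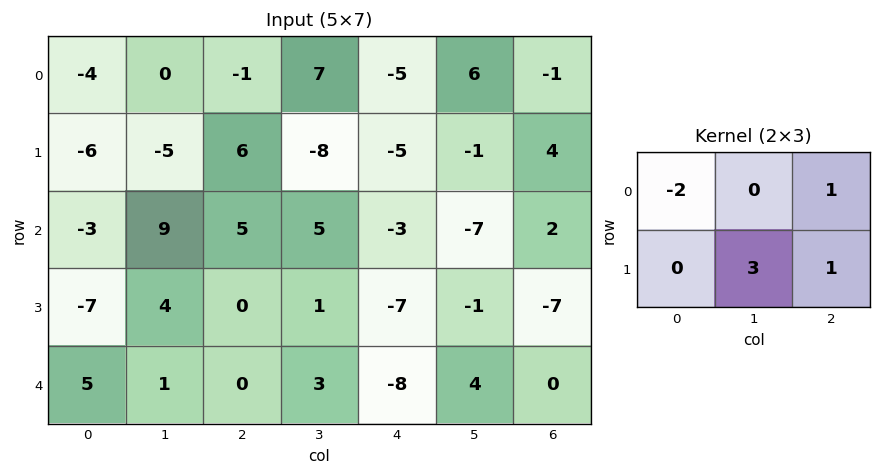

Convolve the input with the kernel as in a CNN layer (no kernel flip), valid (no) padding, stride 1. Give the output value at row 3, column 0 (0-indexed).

17

The receptive field on the input at this output position is [-7 4 0 / 5 1 0]. Elementwise product with the kernel and sum: -7·-2 + 0·1 + 1·3 + 0·1.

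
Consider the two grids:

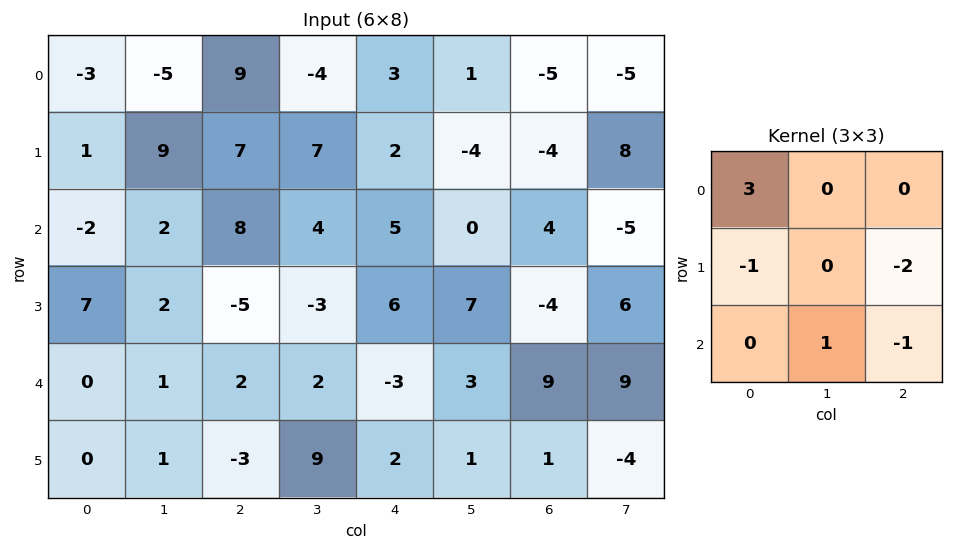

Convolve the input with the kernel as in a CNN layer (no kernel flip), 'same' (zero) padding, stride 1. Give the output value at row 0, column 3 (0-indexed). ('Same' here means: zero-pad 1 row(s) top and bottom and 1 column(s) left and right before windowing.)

-10

The receptive field on the zero-padded input at this output position is [0 0 0 / 9 -4 3 / 7 7 2]. Elementwise product with the kernel and sum: 0·3 + 9·-1 + 3·-2 + 7·1 + 2·-1.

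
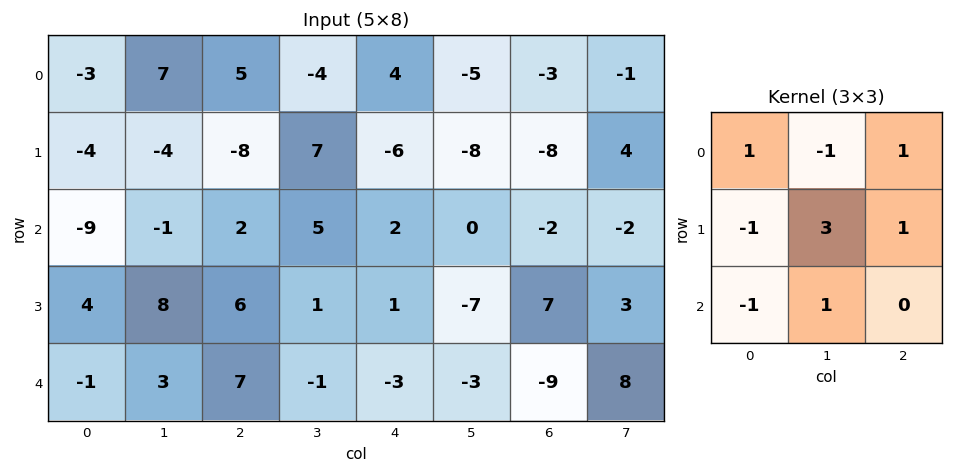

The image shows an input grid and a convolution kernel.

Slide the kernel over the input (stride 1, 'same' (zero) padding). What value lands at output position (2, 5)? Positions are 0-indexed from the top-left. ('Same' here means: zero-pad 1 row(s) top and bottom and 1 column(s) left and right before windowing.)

-18

The receptive field on the zero-padded input at this output position is [-6 -8 -8 / 2 0 -2 / 1 -7 7]. Elementwise product with the kernel and sum: -6·1 + -8·-1 + -8·1 + 2·-1 + 0·3 + -2·1 + 1·-1 + -7·1.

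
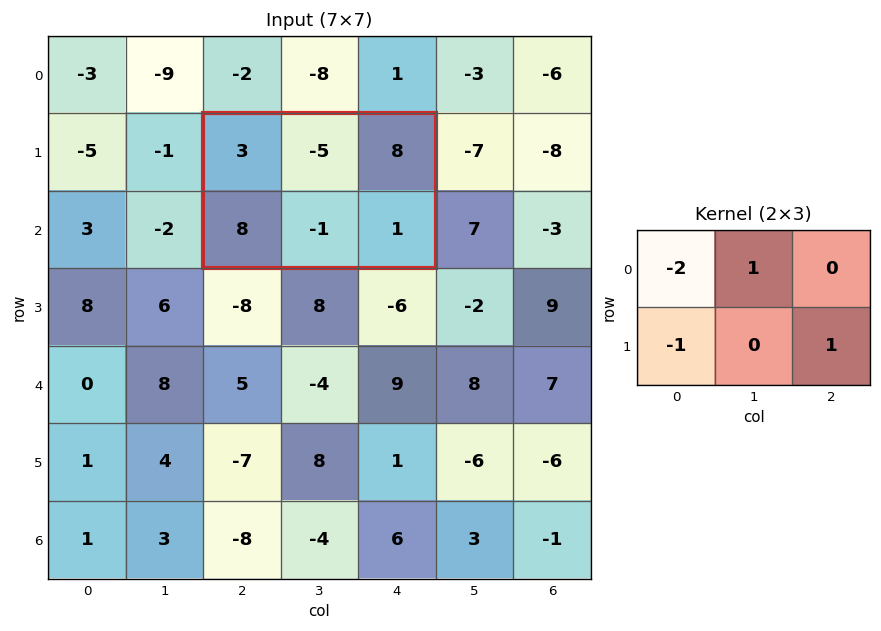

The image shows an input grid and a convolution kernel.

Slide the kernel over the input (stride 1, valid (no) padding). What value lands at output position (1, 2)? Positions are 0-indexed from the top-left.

-18

The receptive field on the input at this output position is [3 -5 8 / 8 -1 1]. Elementwise product with the kernel and sum: 3·-2 + -5·1 + 8·-1 + 1·1.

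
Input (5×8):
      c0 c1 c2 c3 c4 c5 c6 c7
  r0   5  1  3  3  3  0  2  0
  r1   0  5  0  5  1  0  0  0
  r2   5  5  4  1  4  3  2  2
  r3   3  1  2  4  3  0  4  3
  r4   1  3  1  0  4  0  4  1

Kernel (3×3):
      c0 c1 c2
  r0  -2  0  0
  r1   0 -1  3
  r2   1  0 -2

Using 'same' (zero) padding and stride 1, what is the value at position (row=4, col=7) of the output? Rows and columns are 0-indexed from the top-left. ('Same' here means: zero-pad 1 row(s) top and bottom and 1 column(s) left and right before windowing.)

The receptive field on the zero-padded input at this output position is [4 3 0 / 4 1 0 / 0 0 0]. Elementwise product with the kernel and sum: 4·-2 + 1·-1 + 0·3 + 0·1 + 0·-2.

-9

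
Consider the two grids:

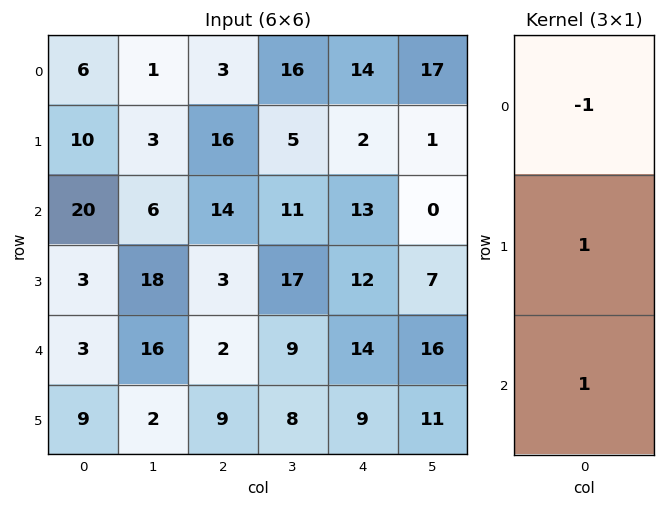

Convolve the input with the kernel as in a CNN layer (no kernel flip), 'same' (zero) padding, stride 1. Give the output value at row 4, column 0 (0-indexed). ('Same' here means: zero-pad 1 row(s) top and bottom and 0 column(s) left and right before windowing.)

9

The receptive field on the zero-padded input at this output position is [3 / 3 / 9]. Elementwise product with the kernel and sum: 3·-1 + 3·1 + 9·1.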